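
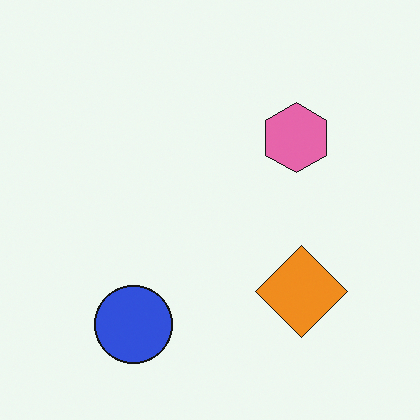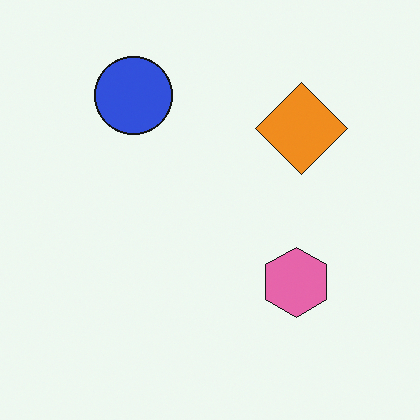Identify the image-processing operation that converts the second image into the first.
The image was flipped vertically (top ↔ bottom).

The blue circle is in the top-left of the second image and the bottom-left of the first — shapes on opposite sides of the horizontal midline have swapped in a mirror flip.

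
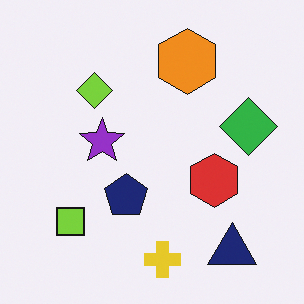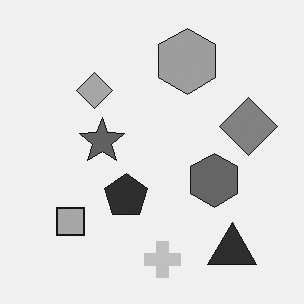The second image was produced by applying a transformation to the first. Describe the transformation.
The second image is the first converted to grayscale.

All color is removed — every shape is now a shade of grey.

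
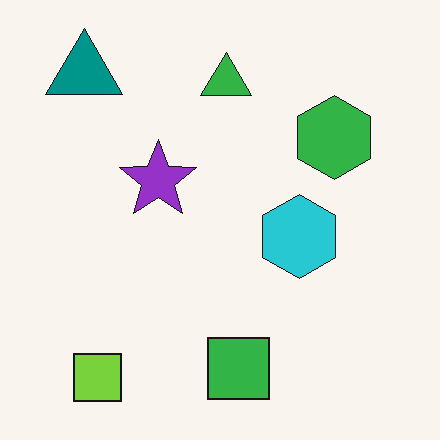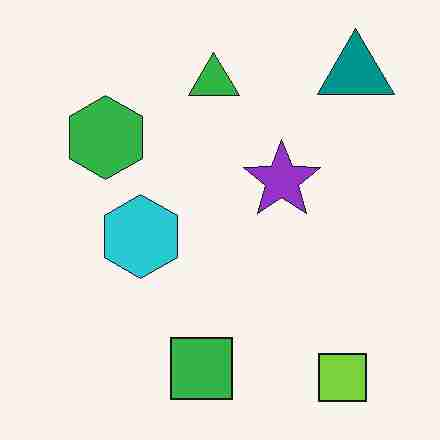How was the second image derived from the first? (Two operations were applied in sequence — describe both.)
The image was flipped horizontally (left ↔ right), then degraded with heavy JPEG compression.

The teal triangle is in the top-left of the first image and the top-right of the second — shapes on opposite sides of the vertical midline have swapped in a mirror flip. Blocky 8×8 compression artifacts appear around shape edges and the flat background shows ringing — characteristic JPEG degradation.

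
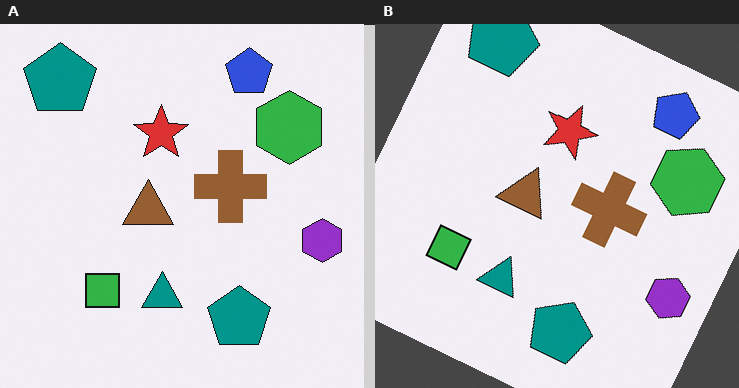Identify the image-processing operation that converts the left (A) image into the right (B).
The right (B) image is the left (A) rotated clockwise by a clearly visible amount.

Every shape is tilted by the same angle and the image corners show triangular fill wedges — a whole-image rotation by a non-right angle.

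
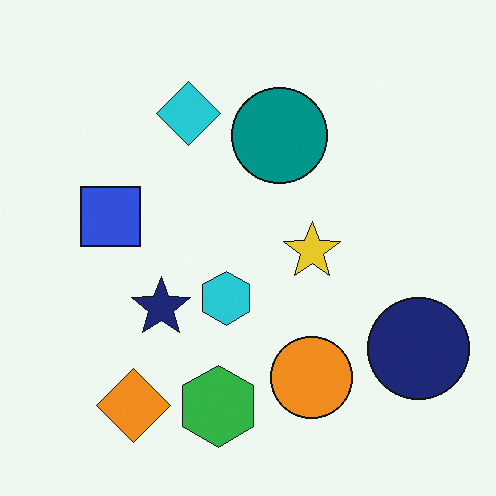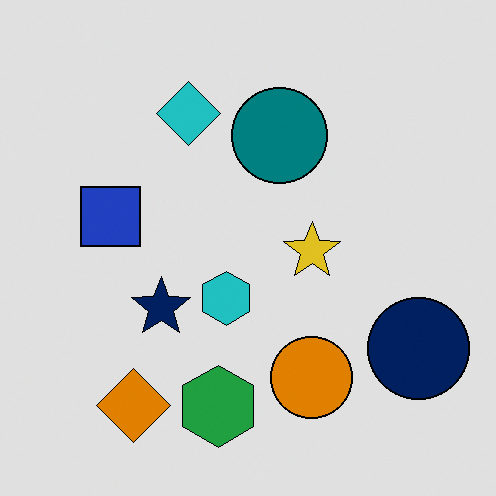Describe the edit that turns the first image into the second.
The second image is the first moderately posterized.

Each flat color has snapped to a coarser quantized level — most visibly, the near-white background has dropped to a flat grey.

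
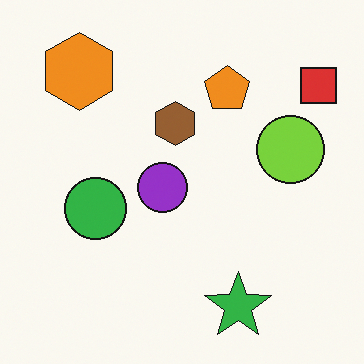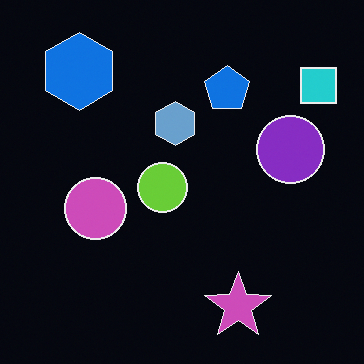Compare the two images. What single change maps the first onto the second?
This is the original image color-inverted (negative).

The light background has become dark and every shape's color is its complement — a photographic negative.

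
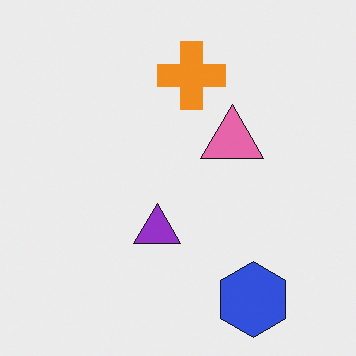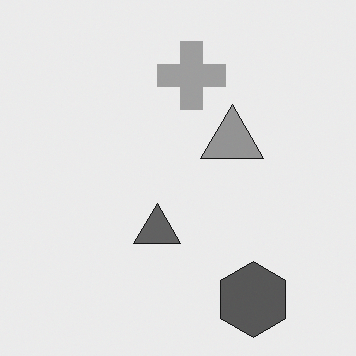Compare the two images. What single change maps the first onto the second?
The image was converted to grayscale.

All color is removed — every shape is now a shade of grey.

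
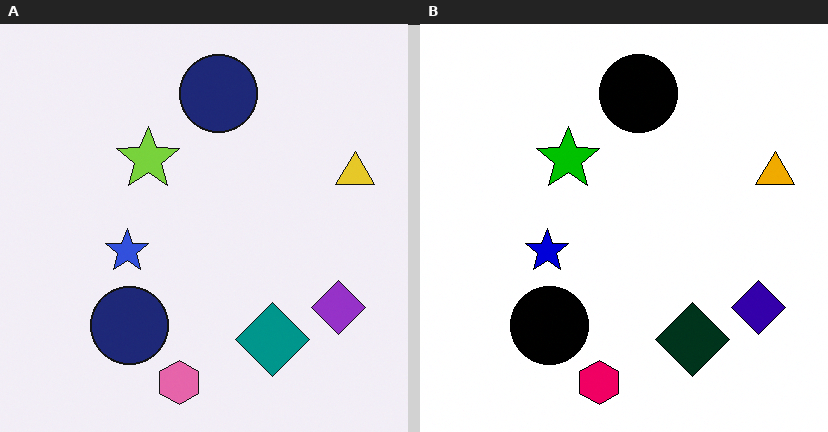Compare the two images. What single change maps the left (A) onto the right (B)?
Given much higher contrast.

Tones are pushed away from mid-grey across the whole image — a global contrast change.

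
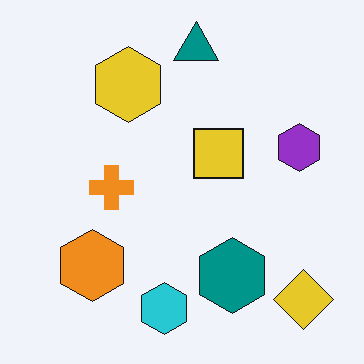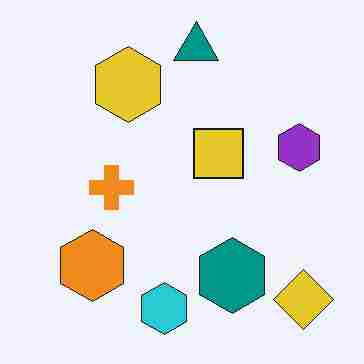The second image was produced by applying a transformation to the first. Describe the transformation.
Degraded with heavy JPEG compression.

Blocky 8×8 compression artifacts appear around shape edges and the flat background shows ringing — characteristic JPEG degradation.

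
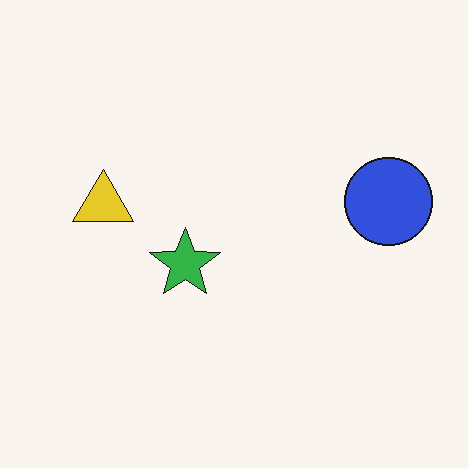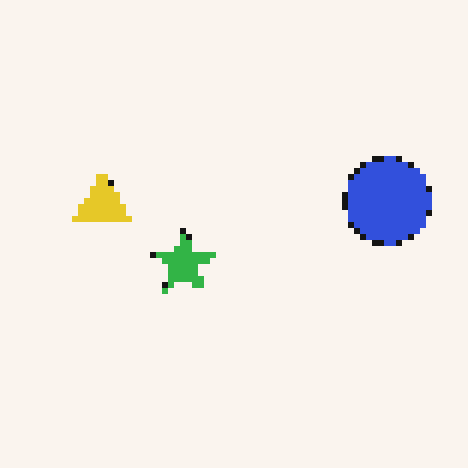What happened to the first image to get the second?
Moderately pixelated.

Shapes are reduced to large square blocks; fine edges and outlines are lost — a downscale-then-upscale (mosaic) effect.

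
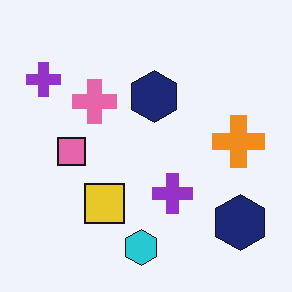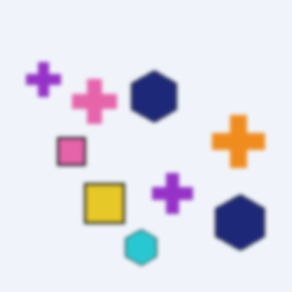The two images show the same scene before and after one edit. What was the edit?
The transformation is: lightly blurred.

Shape edges and outlines are uniformly softened across the whole image.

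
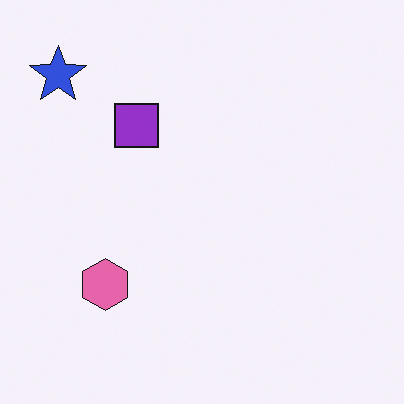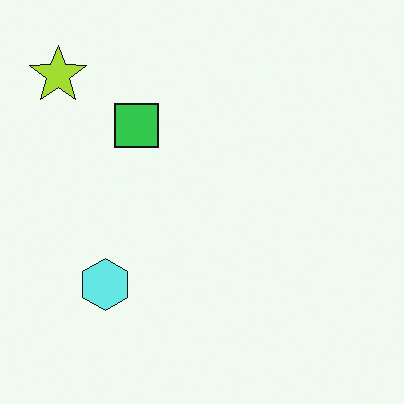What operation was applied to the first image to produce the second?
The second image is the first hue-shifted by a large amount.

Every shape's color has rotated by the same amount around the hue wheel — a uniform hue shift.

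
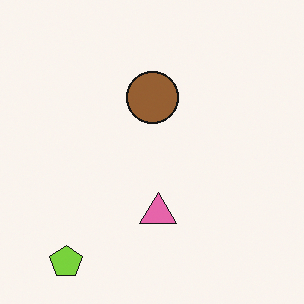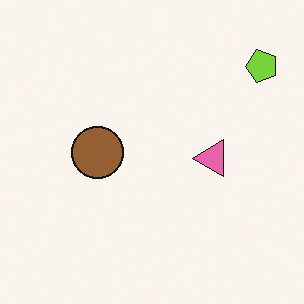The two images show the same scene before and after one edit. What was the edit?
This is the original image transposed (reflected across the top-left ↔ bottom-right diagonal).

Shapes have swapped their row and column positions — what was in the top-right is now in the bottom-left — a diagonal reflection.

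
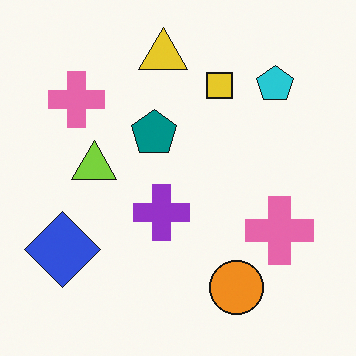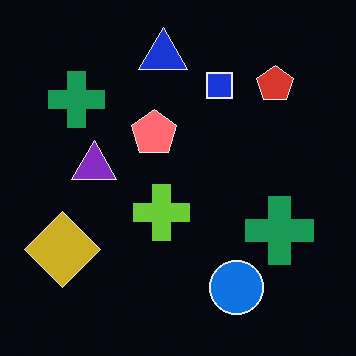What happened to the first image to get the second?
The image was color-inverted (negative).

The light background has become dark and every shape's color is its complement — a photographic negative.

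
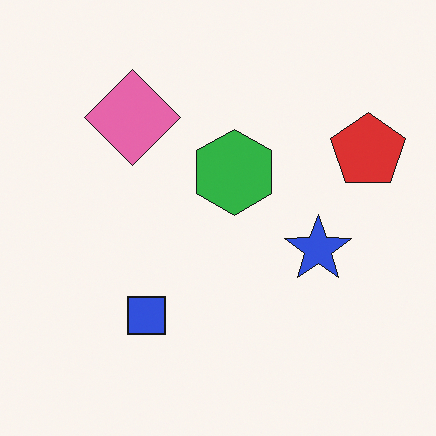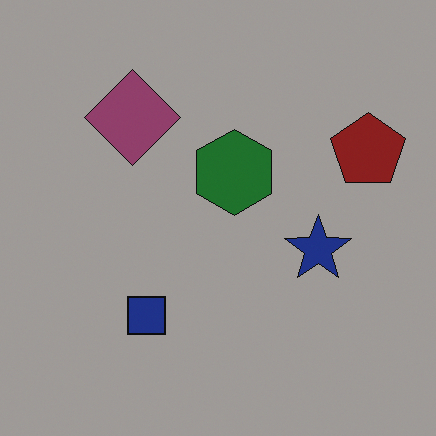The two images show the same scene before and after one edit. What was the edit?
The second image is the first darkened a lot.

Every pixel — background and shapes alike — is uniformly darkened.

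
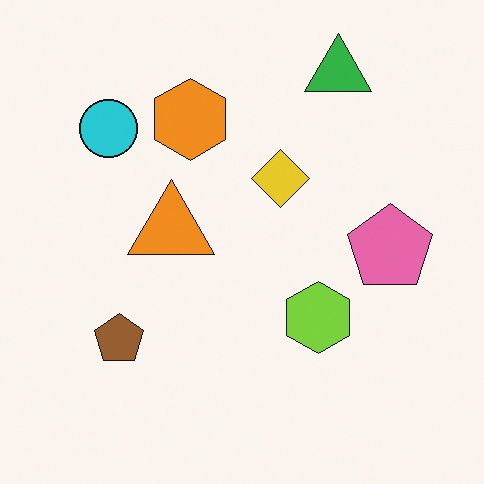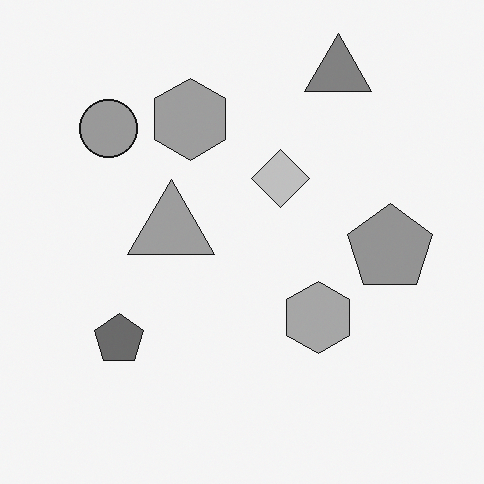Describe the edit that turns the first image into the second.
This is the original image converted to grayscale.

All color is removed — every shape is now a shade of grey.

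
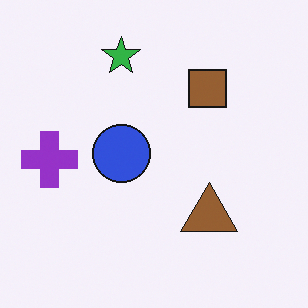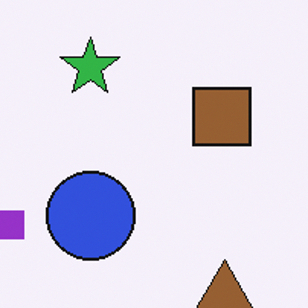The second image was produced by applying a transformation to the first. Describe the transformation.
The transformation is: cropped slightly and scaled back up.

The visible shapes are larger and the field of view is narrower; shapes near the original edges may be partly or wholly outside the frame — a crop-and-rescale.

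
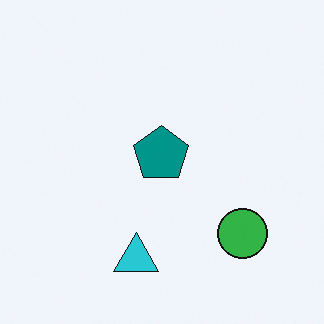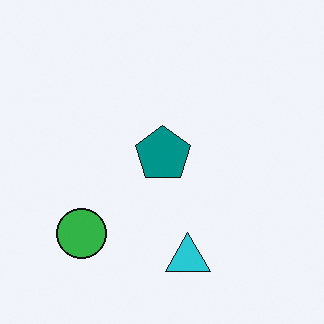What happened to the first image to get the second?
The second image is the first flipped horizontally (left ↔ right).

The green circle is in the bottom-right of the first image and the bottom-left of the second — shapes on opposite sides of the vertical midline have swapped in a mirror flip.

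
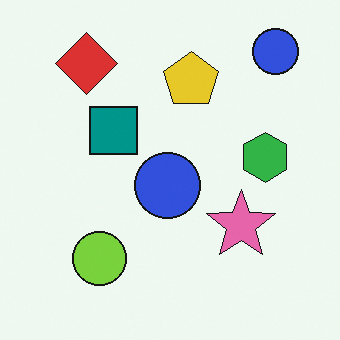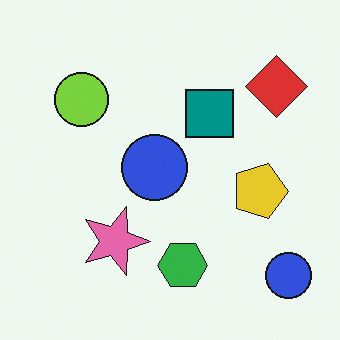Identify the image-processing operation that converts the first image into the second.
This is the original image rotated 90° clockwise.

The red diamond sits in the top-left of the first image and the top-right of the second — consistent with a whole-image 90° clockwise rotation.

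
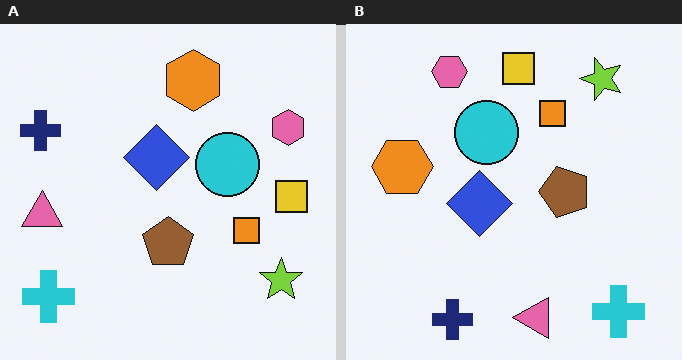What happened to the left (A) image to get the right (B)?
It was rotated 90° counter-clockwise.

The cyan cross sits in the bottom-left of the left (A) image and the bottom-right of the right (B) — consistent with a whole-image 90° counter-clockwise rotation.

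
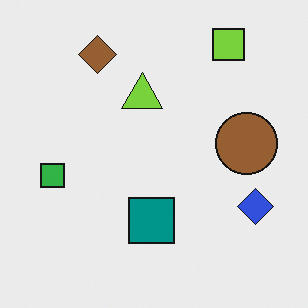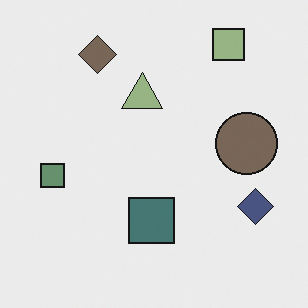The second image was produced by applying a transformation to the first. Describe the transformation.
The image was made much more muted (saturation change).

All colors are more muted and greyish — a global saturation change.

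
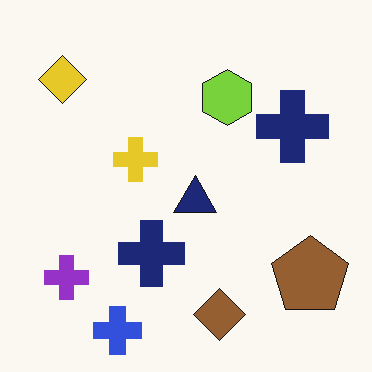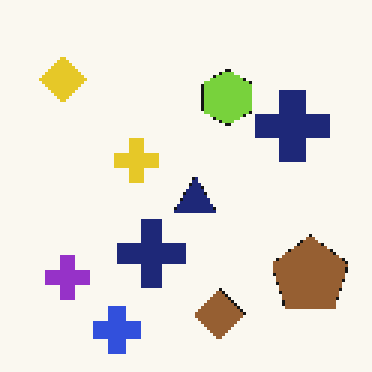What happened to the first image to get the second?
The second image is the first lightly pixelated (a mild mosaic effect).

Shapes are reduced to large square blocks; fine edges and outlines are lost — a downscale-then-upscale (mosaic) effect.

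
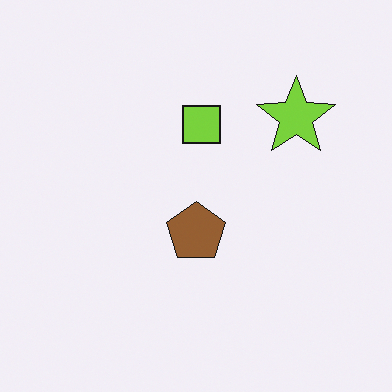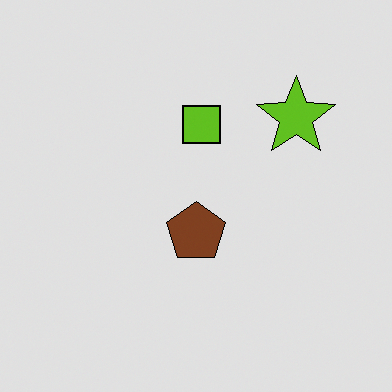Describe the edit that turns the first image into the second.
This is the original image posterized to a reduced palette.

Each flat color has snapped to a coarser quantized level — most visibly, the near-white background has dropped to a flat grey.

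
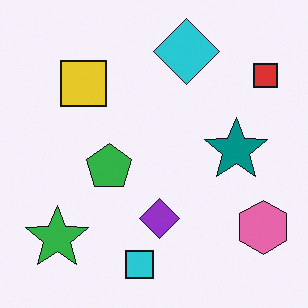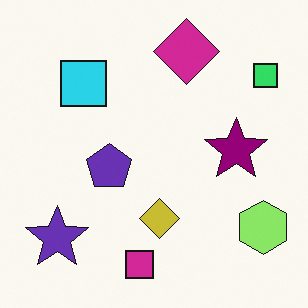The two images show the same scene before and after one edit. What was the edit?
The transformation is: hue-shifted noticeably.

Every shape's color has rotated by the same amount around the hue wheel — a uniform hue shift.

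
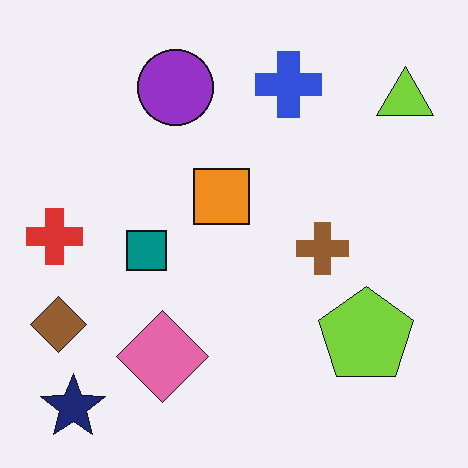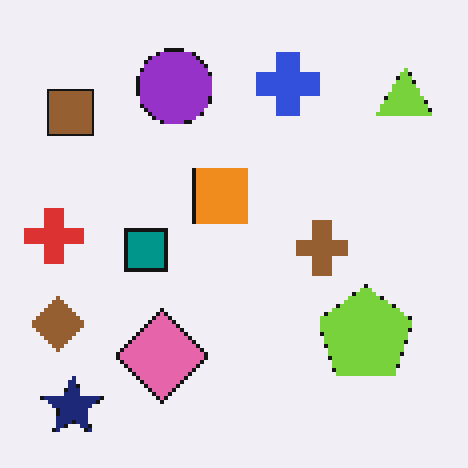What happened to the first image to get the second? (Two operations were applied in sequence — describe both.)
The second image is the first mildly pixelated, then overlaid with an additional brown square.

Shapes are reduced to large square blocks; fine edges and outlines are lost — a downscale-then-upscale (mosaic) effect. A brown square appears in the second image that is absent from the first.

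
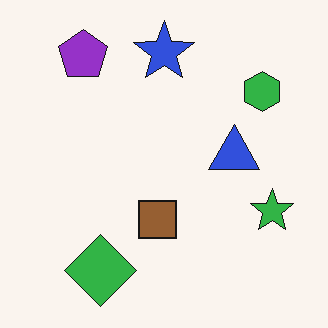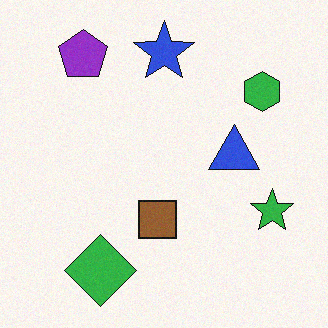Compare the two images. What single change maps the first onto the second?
This is the original image degraded with a light layer of grain.

Random speckle covers the whole image, including the flat background.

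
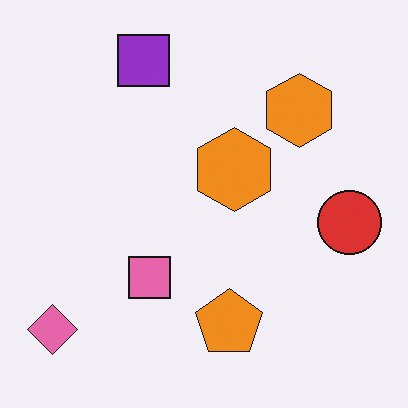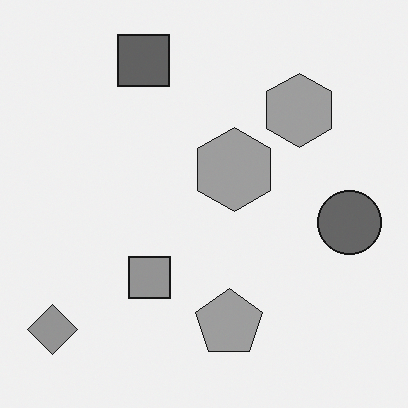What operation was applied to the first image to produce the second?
This is the original image converted to grayscale.

All color is removed — every shape is now a shade of grey.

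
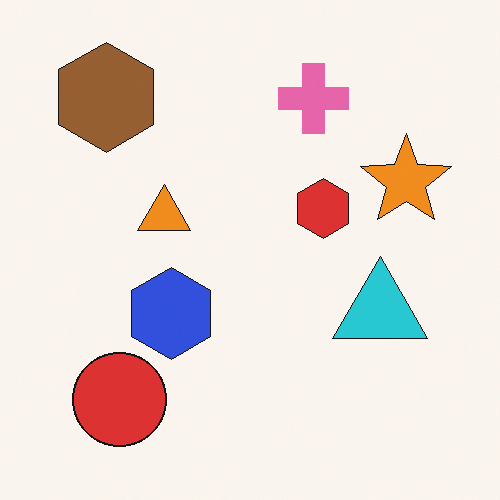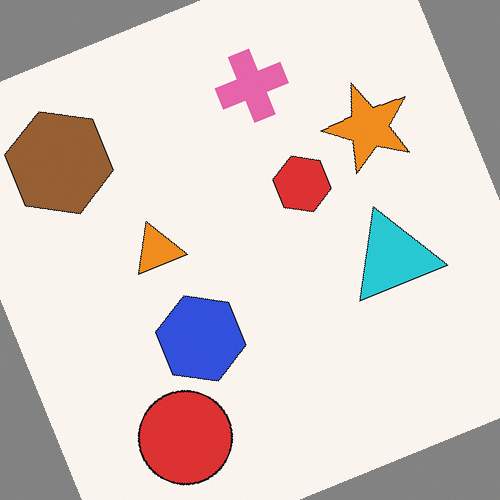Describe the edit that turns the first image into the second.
The second image is the first rotated counter-clockwise by a moderate amount.

Every shape is tilted by the same angle and the image corners show triangular fill wedges — a whole-image rotation by a non-right angle.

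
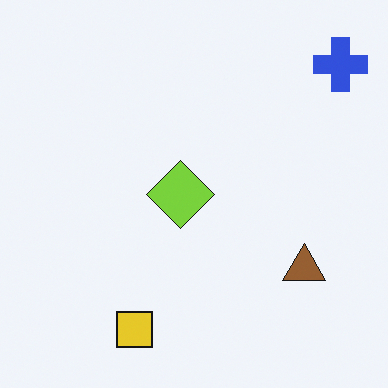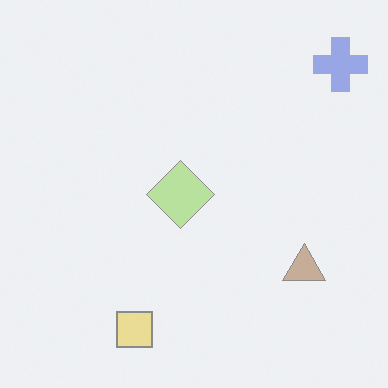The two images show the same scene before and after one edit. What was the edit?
The transformation is: washed out (contrast reduced).

Tones are pushed toward mid-grey across the whole image — a global contrast change.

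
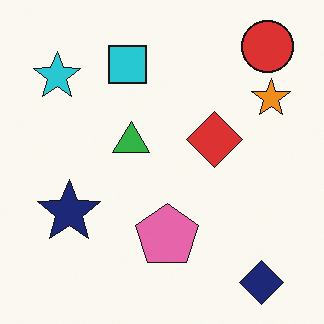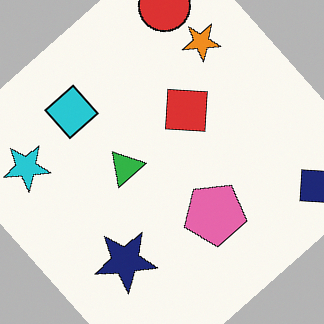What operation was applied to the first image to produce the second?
This is the original image rotated counter-clockwise by a large amount — several tens of degrees.

Every shape is tilted by the same angle and the image corners show triangular fill wedges — a whole-image rotation by a non-right angle.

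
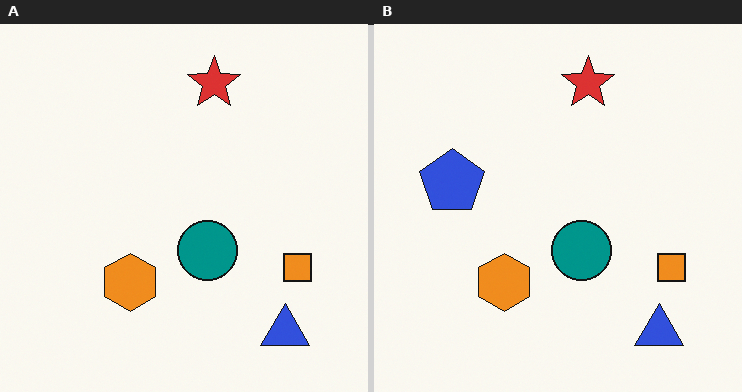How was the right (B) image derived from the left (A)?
Overlaid with an additional blue pentagon.

A blue pentagon appears in the right (B) image that is absent from the left (A).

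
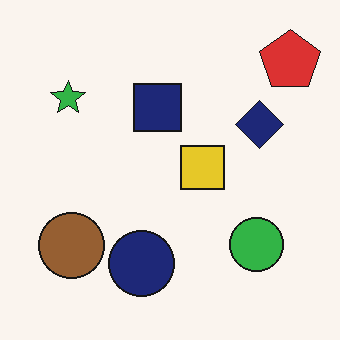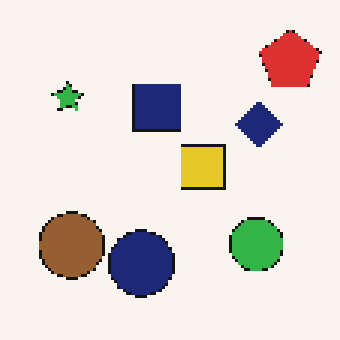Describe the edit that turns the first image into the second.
The transformation is: mildly pixelated.

Shapes are reduced to large square blocks; fine edges and outlines are lost — a downscale-then-upscale (mosaic) effect.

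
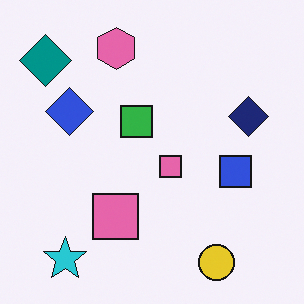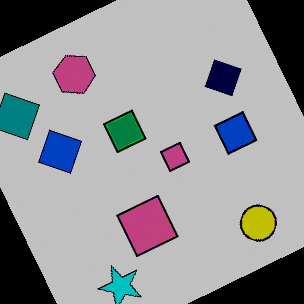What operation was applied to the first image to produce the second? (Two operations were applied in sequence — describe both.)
This is the original image rotated counter-clockwise by a moderate amount, then aggressively posterized.

Every shape is tilted by the same angle and the image corners show triangular fill wedges — a whole-image rotation by a non-right angle. Each flat color has snapped to a coarser quantized level — most visibly, the near-white background has dropped to a flat grey.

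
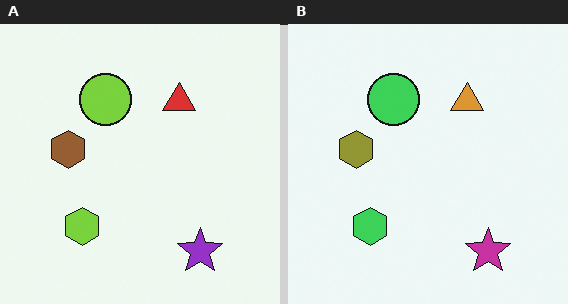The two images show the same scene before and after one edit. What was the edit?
Hue-shifted by a small amount.

Every shape's color has rotated by the same amount around the hue wheel — a uniform hue shift.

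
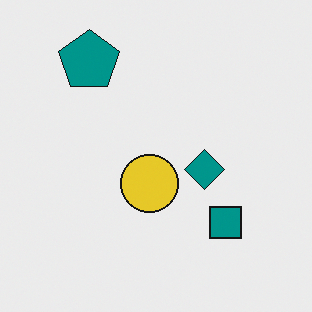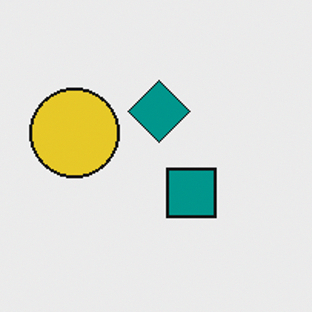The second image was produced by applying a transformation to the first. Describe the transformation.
Cropped to a modestly smaller region and rescaled.

The visible shapes are larger and the field of view is narrower; shapes near the original edges may be partly or wholly outside the frame — a crop-and-rescale.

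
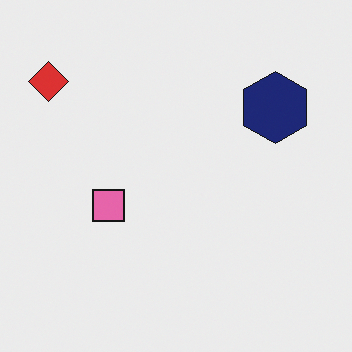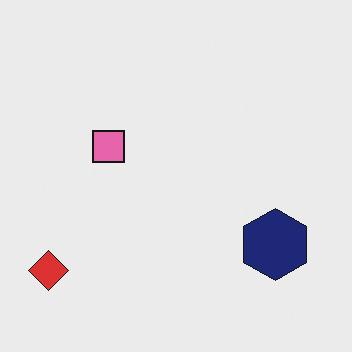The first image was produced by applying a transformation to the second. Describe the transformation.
The image was flipped vertically (top ↔ bottom).

The red diamond is in the bottom-left of the second image and the top-left of the first — shapes on opposite sides of the horizontal midline have swapped in a mirror flip.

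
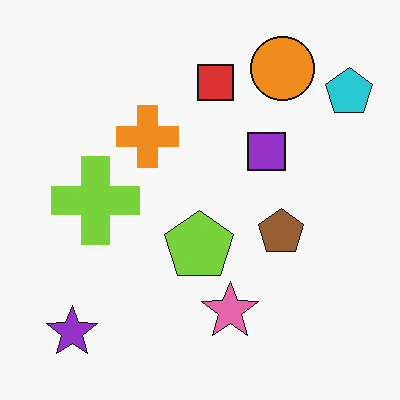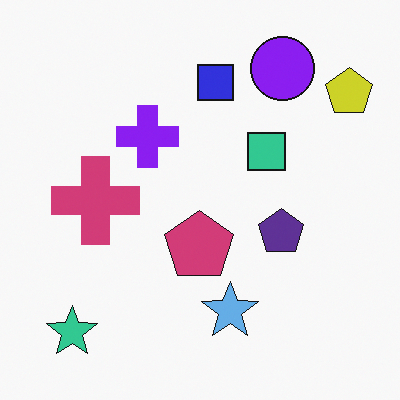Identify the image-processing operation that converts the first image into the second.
It was hue-shifted through roughly half the color wheel.

Every shape's color has rotated by the same amount around the hue wheel — a uniform hue shift.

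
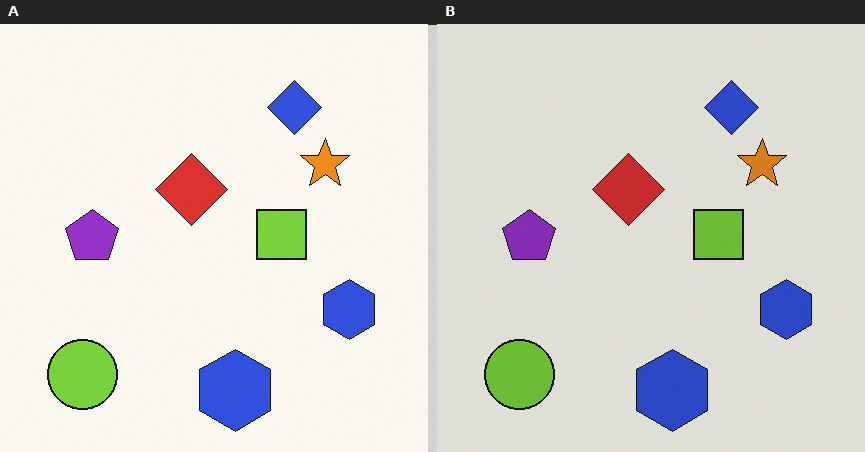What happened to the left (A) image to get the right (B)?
It was darkened a little.

Every pixel — background and shapes alike — is uniformly darkened.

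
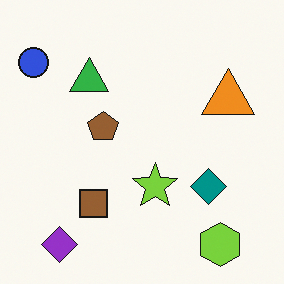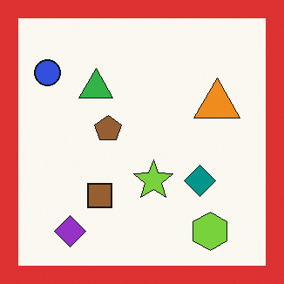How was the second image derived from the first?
It was framed with a red border.

A solid red frame runs around the edge of the second image, with the content slightly shrunk inside it.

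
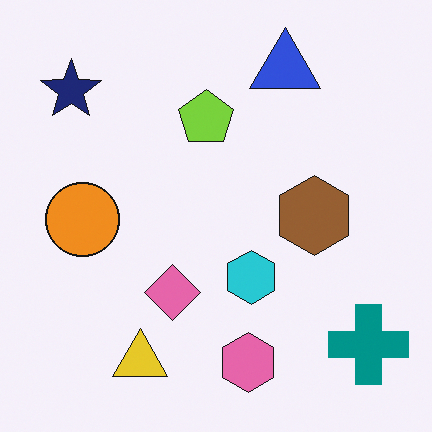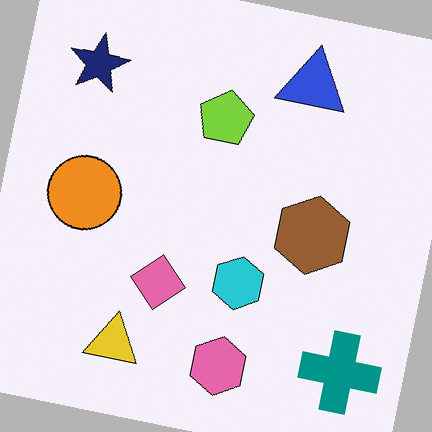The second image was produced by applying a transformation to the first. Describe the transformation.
Rotated clockwise by a slight angle.

Every shape is tilted by the same angle and the image corners show triangular fill wedges — a whole-image rotation by a non-right angle.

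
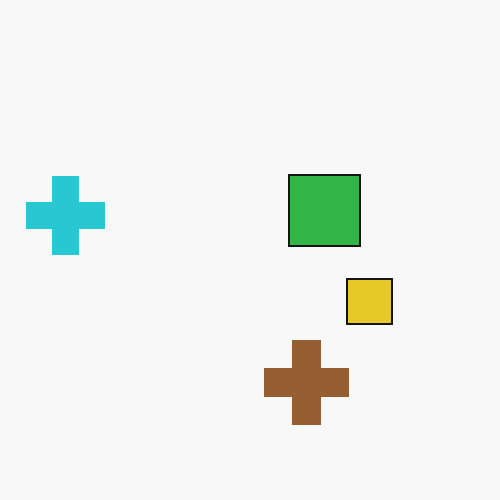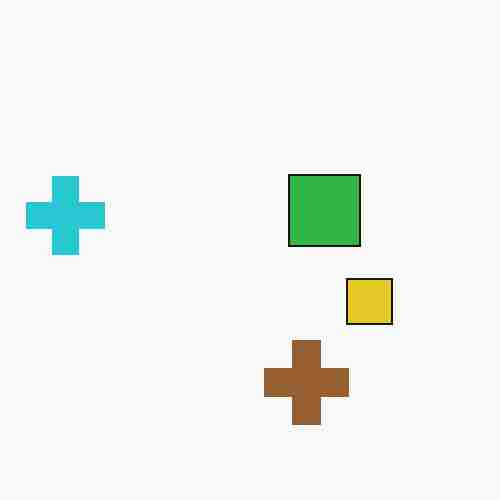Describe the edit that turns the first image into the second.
This is the original image degraded with heavy JPEG compression.

Blocky 8×8 compression artifacts appear around shape edges and the flat background shows ringing — characteristic JPEG degradation.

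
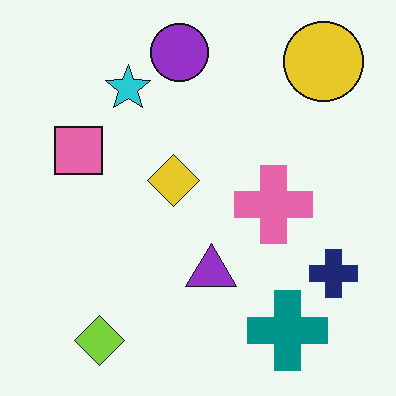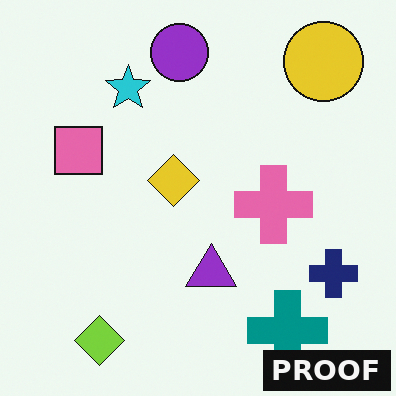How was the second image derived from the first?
The second image is the first watermarked with the text "PROOF" in the lower-right corner.

A dark label reading "PROOF" appears in the lower-right corner.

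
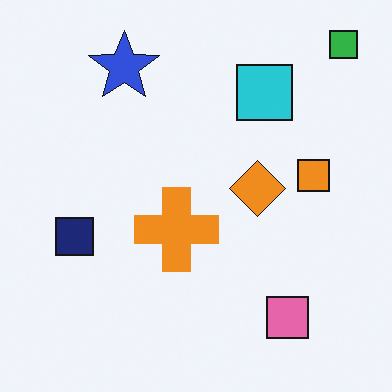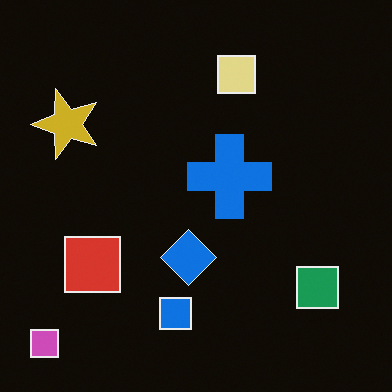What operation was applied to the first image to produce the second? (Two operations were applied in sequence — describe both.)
The second image is the first color-inverted (negative), then transposed (reflected across the top-left ↔ bottom-right diagonal).

The light background has become dark and every shape's color is its complement — a photographic negative. Shapes have swapped their row and column positions — what was in the top-right is now in the bottom-left — a diagonal reflection.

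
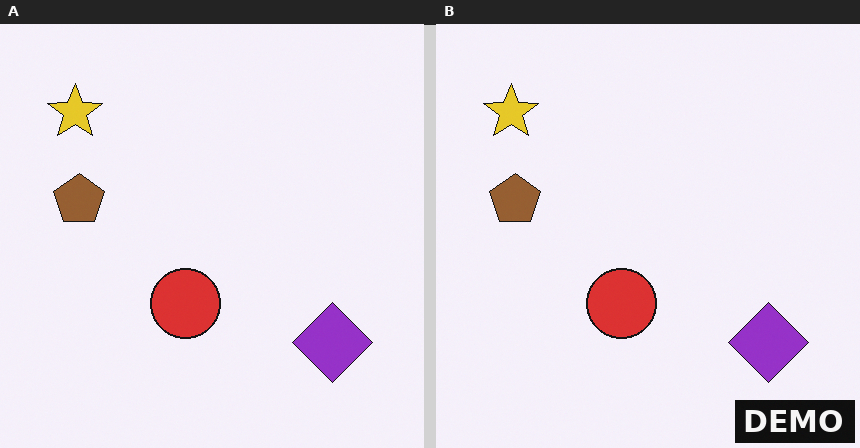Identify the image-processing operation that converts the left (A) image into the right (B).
This is the original image watermarked with the text "DEMO" in the lower-right corner.

A dark label reading "DEMO" appears in the lower-right corner.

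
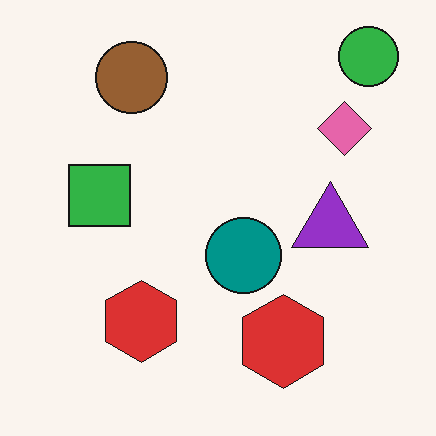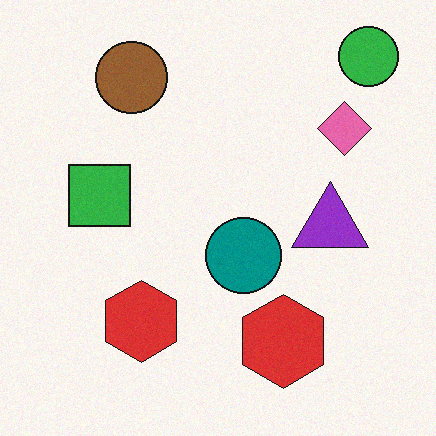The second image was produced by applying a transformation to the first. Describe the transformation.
It was degraded with a light layer of grain.

Random speckle covers the whole image, including the flat background.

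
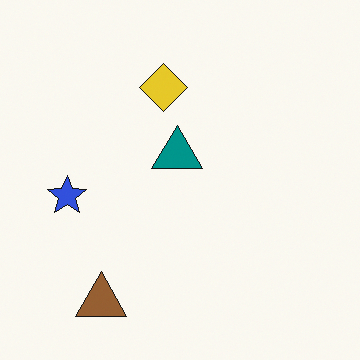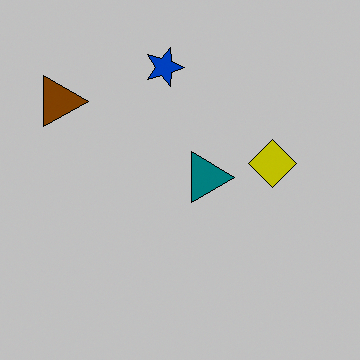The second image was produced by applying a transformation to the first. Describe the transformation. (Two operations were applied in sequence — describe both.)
Rotated 90° clockwise, then aggressively posterized.

The brown triangle sits in the bottom-left of the first image and the top-left of the second — consistent with a whole-image 90° clockwise rotation. Each flat color has snapped to a coarser quantized level — most visibly, the near-white background has dropped to a flat grey.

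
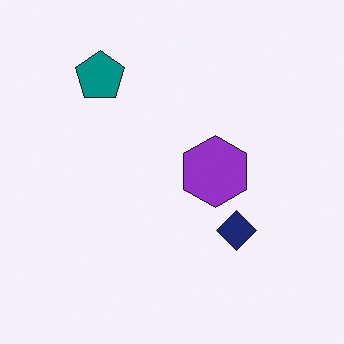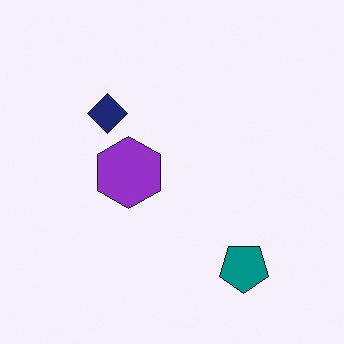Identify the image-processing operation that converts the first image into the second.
The image was rotated 180°.

The teal pentagon sits in the top-left of the first image and the bottom-right of the second — consistent with a whole-image 180° rotation.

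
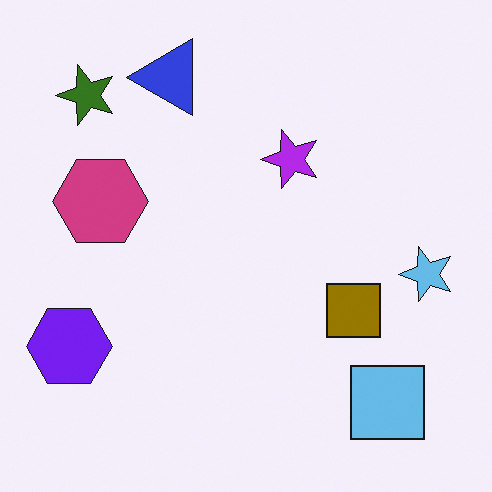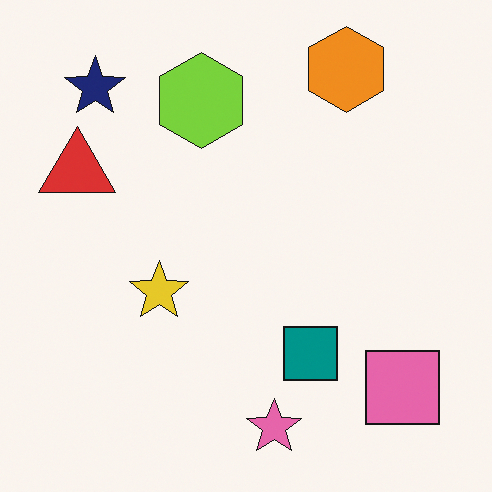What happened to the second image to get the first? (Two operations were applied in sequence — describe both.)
The transformation is: hue-shifted through roughly half the color wheel, then transposed (reflected across the top-left ↔ bottom-right diagonal).

Every shape's color has rotated by the same amount around the hue wheel — a uniform hue shift. Shapes have swapped their row and column positions — what was in the top-right is now in the bottom-left — a diagonal reflection.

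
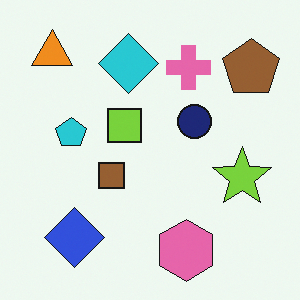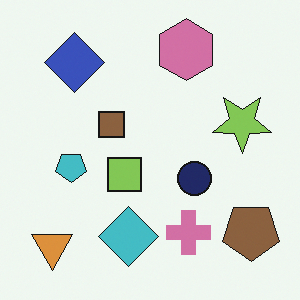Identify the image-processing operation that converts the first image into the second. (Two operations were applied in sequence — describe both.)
It was slightly desaturated, then flipped vertically (top ↔ bottom).

All colors are more muted and greyish — a global saturation change. The pink hexagon is in the bottom of the first image and the top of the second — shapes on opposite sides of the horizontal midline have swapped in a mirror flip.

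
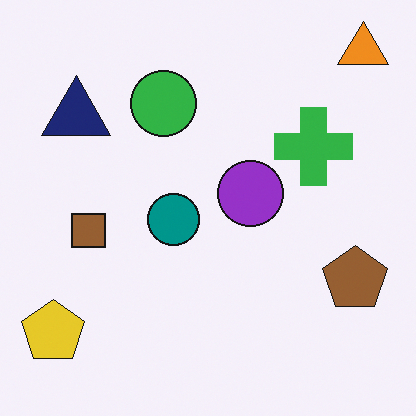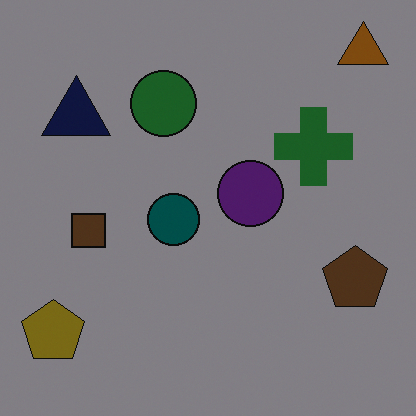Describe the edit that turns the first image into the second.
The image was noticeably darkened.

Every pixel — background and shapes alike — is uniformly darkened.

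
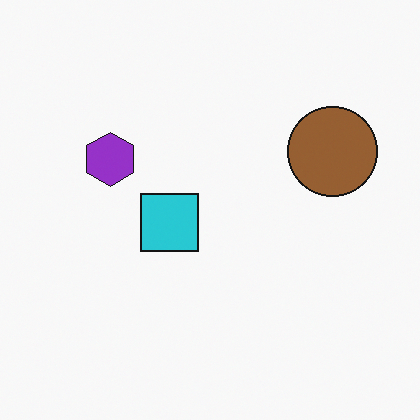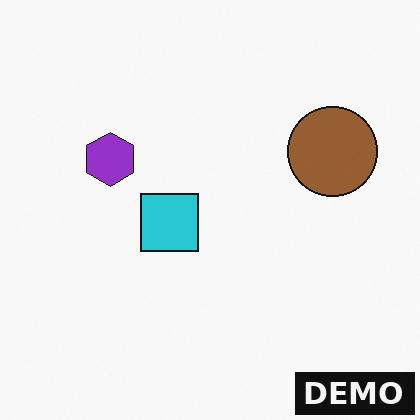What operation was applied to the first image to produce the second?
The image was watermarked with the text "DEMO" in the lower-right corner.

A dark label reading "DEMO" appears in the lower-right corner.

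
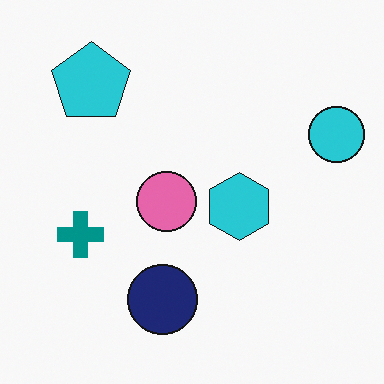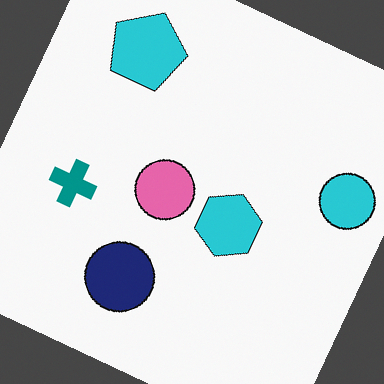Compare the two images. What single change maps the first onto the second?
Rotated clockwise by a moderate amount.

Every shape is tilted by the same angle and the image corners show triangular fill wedges — a whole-image rotation by a non-right angle.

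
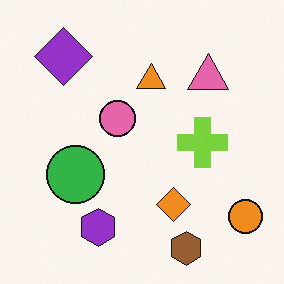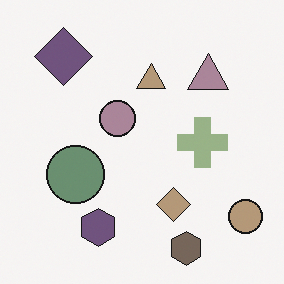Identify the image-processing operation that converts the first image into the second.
This is the original image heavily desaturated.

All colors are more muted and greyish — a global saturation change.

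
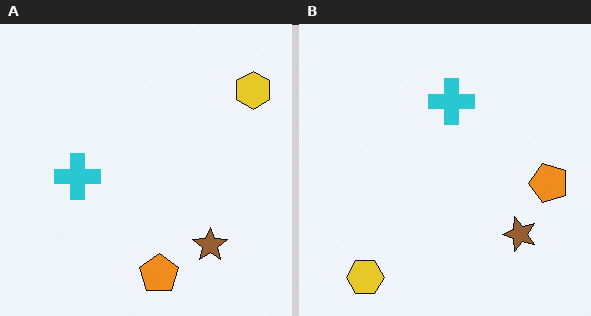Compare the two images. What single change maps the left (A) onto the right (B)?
The image was transposed (reflected across the top-left ↔ bottom-right diagonal).

Shapes have swapped their row and column positions — what was in the top-right is now in the bottom-left — a diagonal reflection.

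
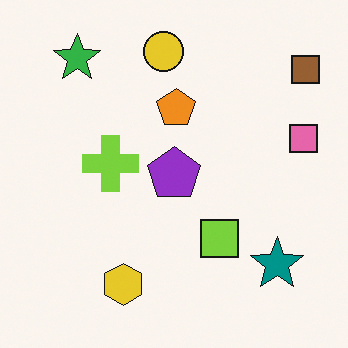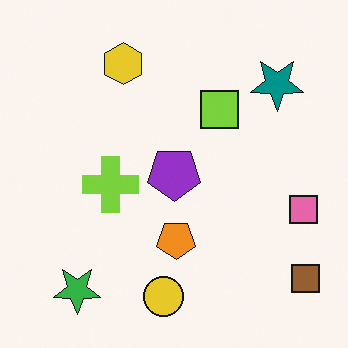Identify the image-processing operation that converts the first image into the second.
Flipped vertically (top ↔ bottom).

The yellow circle is in the top of the first image and the bottom of the second — shapes on opposite sides of the horizontal midline have swapped in a mirror flip.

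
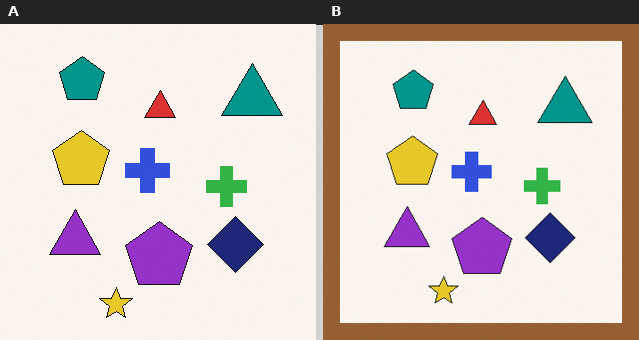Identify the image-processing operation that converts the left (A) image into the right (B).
The transformation is: framed with a brown border.

A solid brown frame runs around the edge of the right (B) image, with the content slightly shrunk inside it.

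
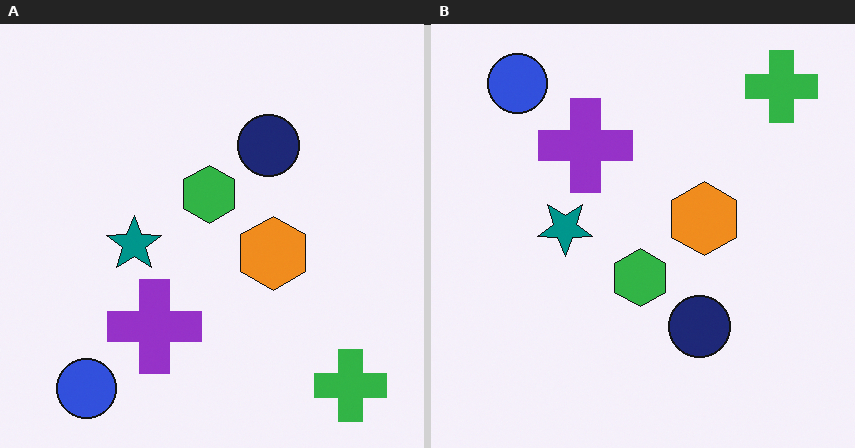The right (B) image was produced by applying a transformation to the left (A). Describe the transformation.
Flipped vertically (top ↔ bottom).

The blue circle is in the bottom-left of the left (A) image and the top-left of the right (B) — shapes on opposite sides of the horizontal midline have swapped in a mirror flip.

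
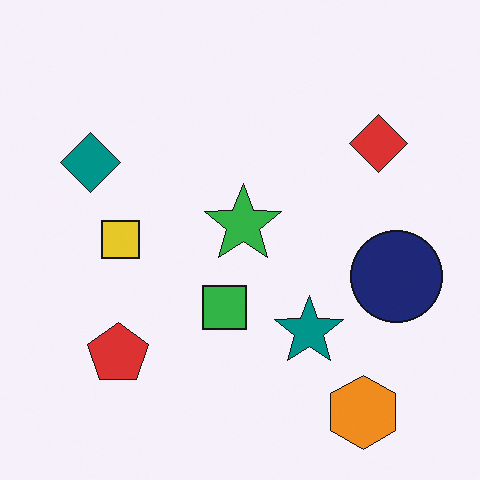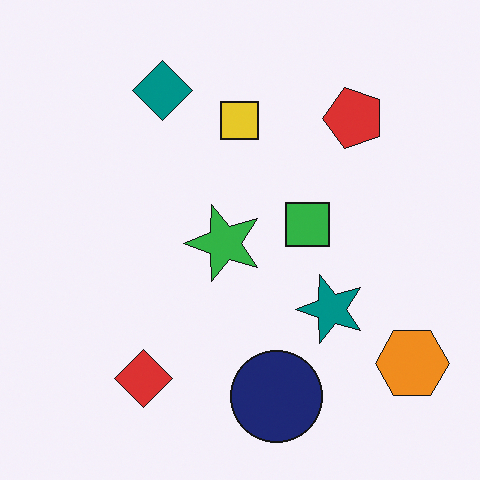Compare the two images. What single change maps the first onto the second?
The second image is the first transposed (reflected across the top-left ↔ bottom-right diagonal).

Shapes have swapped their row and column positions — what was in the top-right is now in the bottom-left — a diagonal reflection.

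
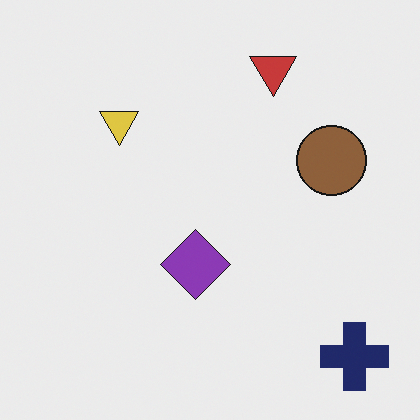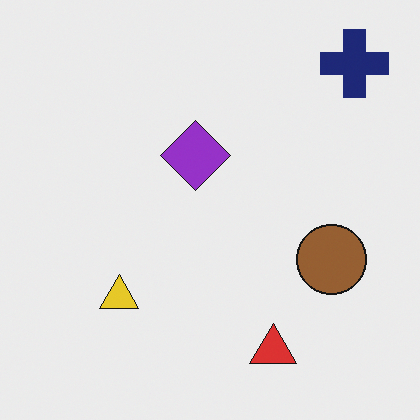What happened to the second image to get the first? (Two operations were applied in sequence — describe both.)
This is the original image slightly desaturated, then flipped vertically (top ↔ bottom).

All colors are more muted and greyish — a global saturation change. The navy cross is in the top-right of the second image and the bottom-right of the first — shapes on opposite sides of the horizontal midline have swapped in a mirror flip.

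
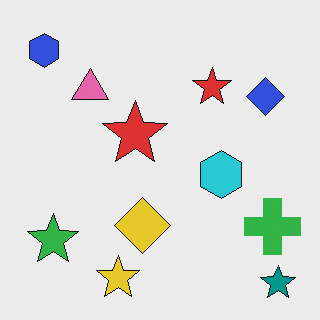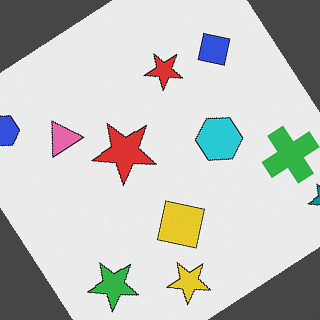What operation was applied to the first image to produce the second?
The second image is the first rotated counter-clockwise by a large amount — several tens of degrees.

Every shape is tilted by the same angle and the image corners show triangular fill wedges — a whole-image rotation by a non-right angle.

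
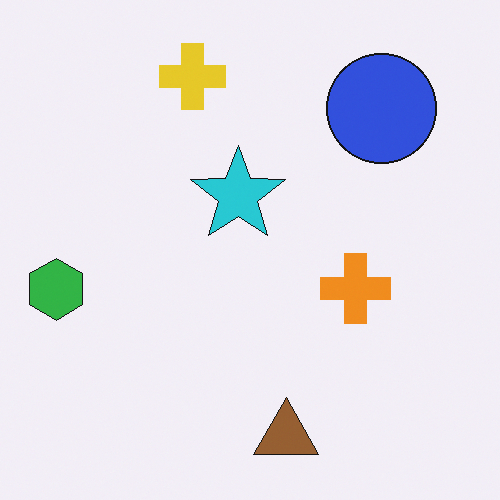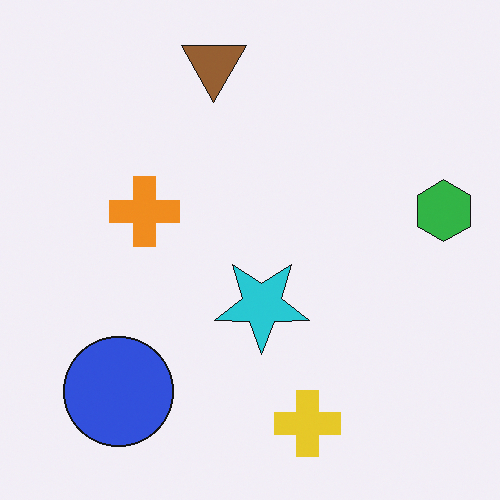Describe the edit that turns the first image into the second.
The transformation is: rotated 180°.

The green hexagon sits in the left of the first image and the right of the second — consistent with a whole-image 180° rotation.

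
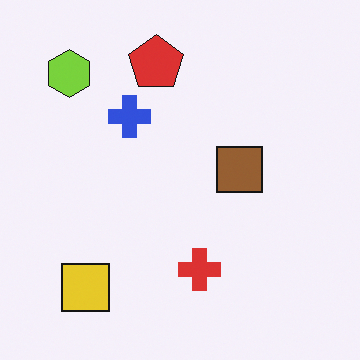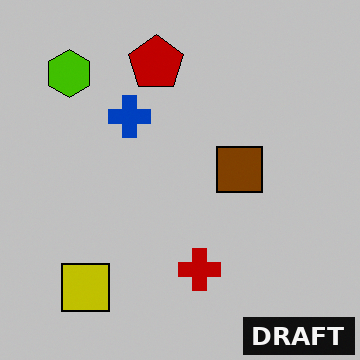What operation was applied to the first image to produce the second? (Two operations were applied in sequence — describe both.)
The image was heavily posterized to just a handful of flat colors, then watermarked with the text "DRAFT" in the lower-right corner.

Each flat color has snapped to a coarser quantized level — most visibly, the near-white background has dropped to a flat grey. A dark label reading "DRAFT" appears in the lower-right corner.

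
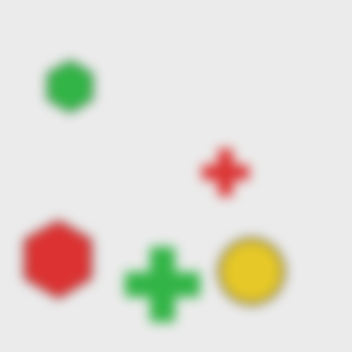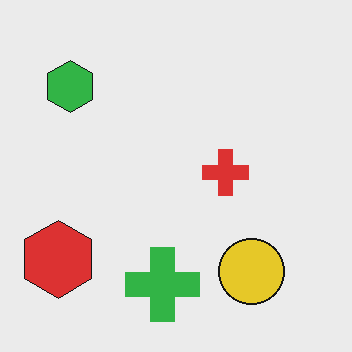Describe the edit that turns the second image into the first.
The image was heavily blurred.

Shape edges and outlines are uniformly softened across the whole image.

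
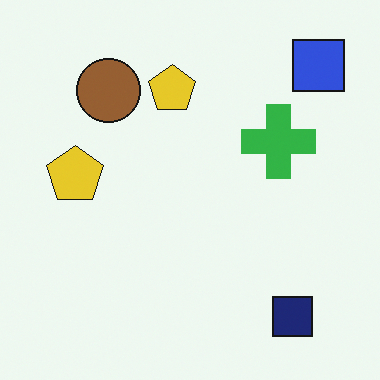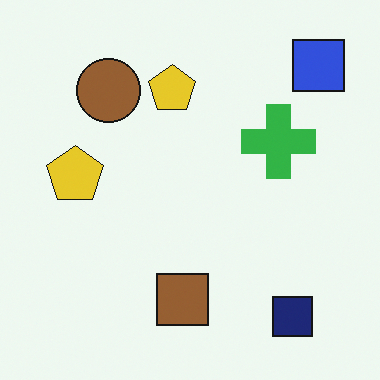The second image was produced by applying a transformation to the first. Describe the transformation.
Overlaid with an additional brown square.

A brown square appears in the second image that is absent from the first.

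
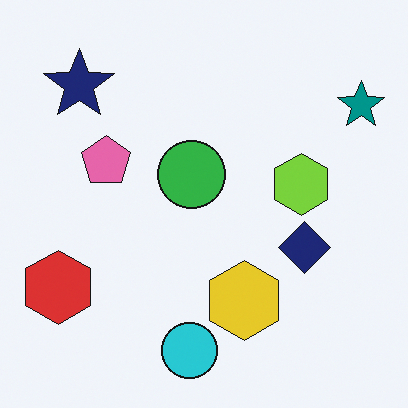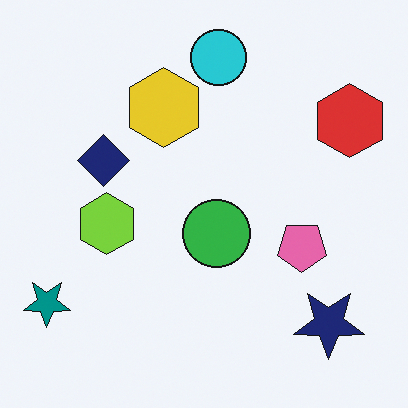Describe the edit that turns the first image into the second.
The transformation is: rotated 180°.

The teal star sits in the top-right of the first image and the bottom-left of the second — consistent with a whole-image 180° rotation.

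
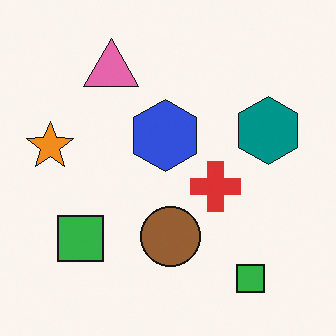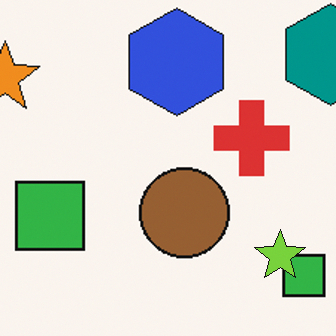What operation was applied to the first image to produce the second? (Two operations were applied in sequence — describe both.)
This is the original image cropped to a modestly smaller region and rescaled, then overlaid with an additional lime star.

The visible shapes are larger and the field of view is narrower; shapes near the original edges may be partly or wholly outside the frame — a crop-and-rescale. A lime star appears in the second image that is absent from the first.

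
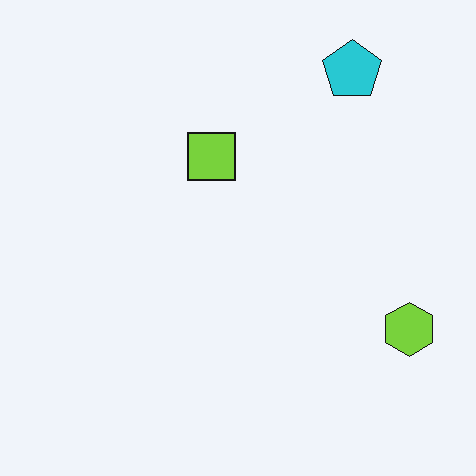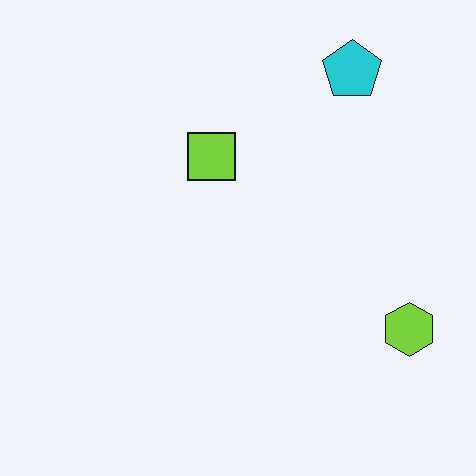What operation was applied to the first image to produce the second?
Given moderate JPEG compression.

Blocky 8×8 compression artifacts appear around shape edges and the flat background shows ringing — characteristic JPEG degradation.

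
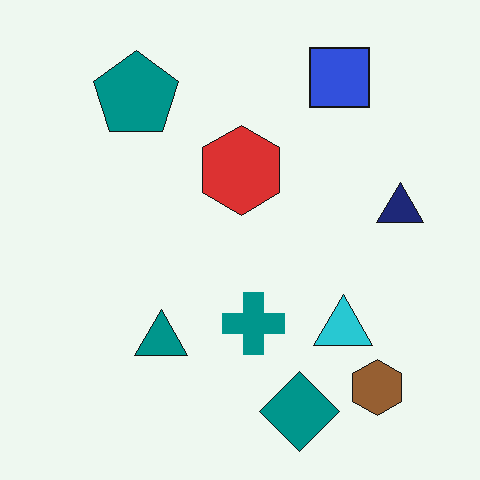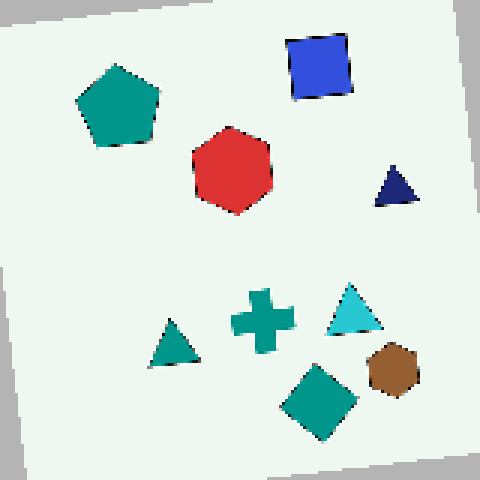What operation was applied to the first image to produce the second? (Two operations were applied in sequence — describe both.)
The second image is the first rotated counter-clockwise by a small amount, then lightly pixelated (a mild mosaic effect).

Every shape is tilted by the same angle and the image corners show triangular fill wedges — a whole-image rotation by a non-right angle. Shapes are reduced to large square blocks; fine edges and outlines are lost — a downscale-then-upscale (mosaic) effect.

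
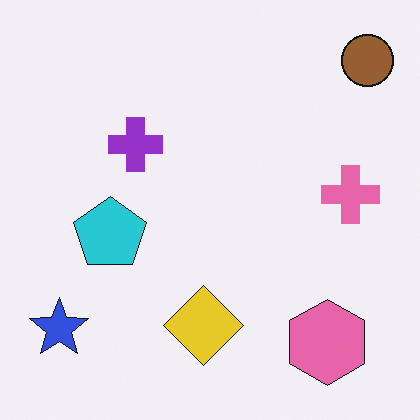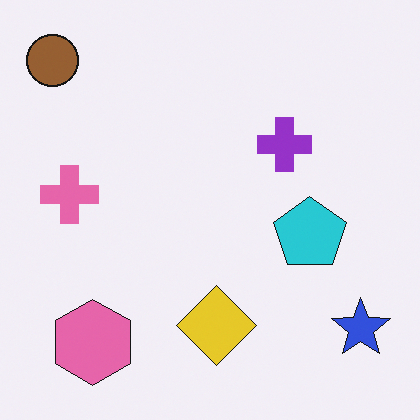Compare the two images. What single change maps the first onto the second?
It was flipped horizontally (left ↔ right).

The brown circle is in the top-right of the first image and the top-left of the second — shapes on opposite sides of the vertical midline have swapped in a mirror flip.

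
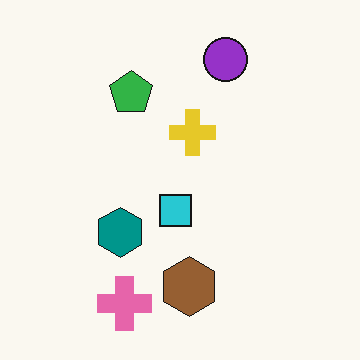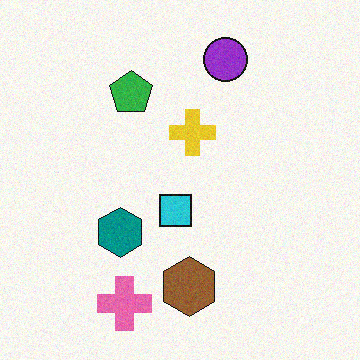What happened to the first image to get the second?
It was degraded with subtle gaussian noise.

Random speckle covers the whole image, including the flat background.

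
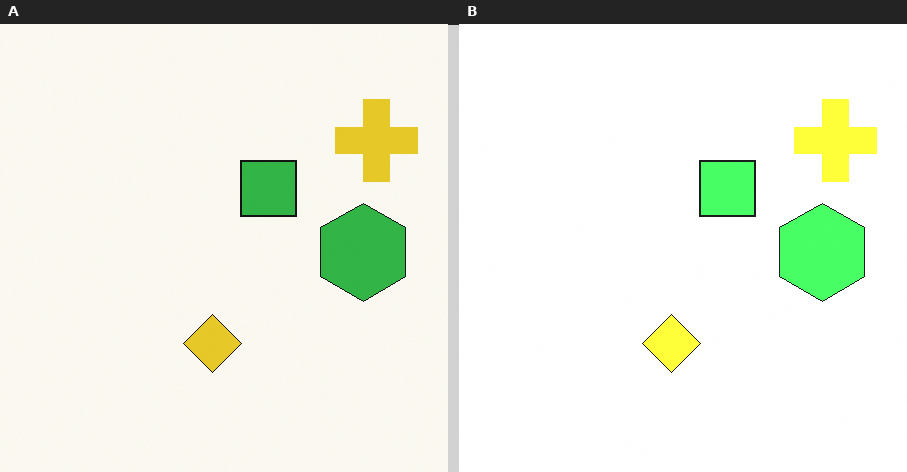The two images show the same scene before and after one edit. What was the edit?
The right (B) image is the left (A) noticeably brightened.

Every pixel — background and shapes alike — is uniformly brightened.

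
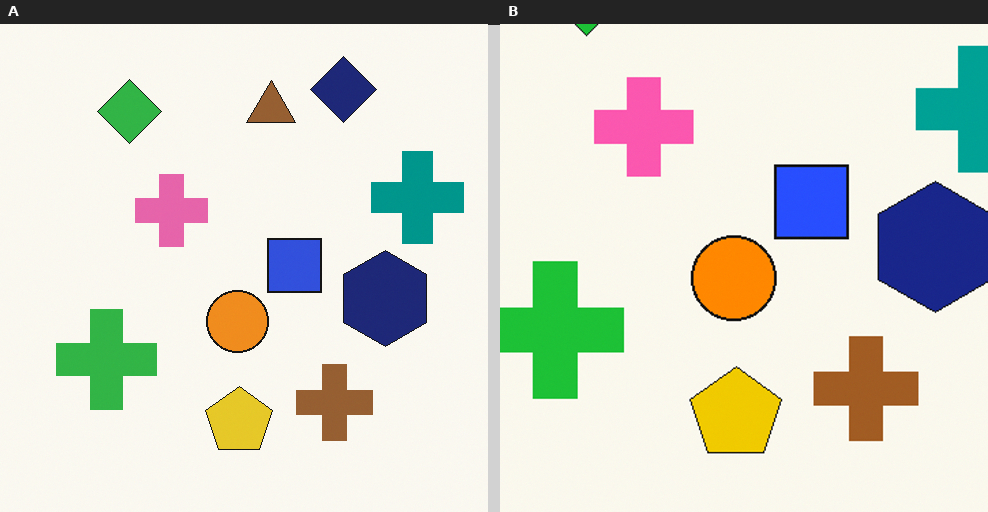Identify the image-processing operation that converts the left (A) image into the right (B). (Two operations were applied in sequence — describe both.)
It was slightly oversaturated, then cropped slightly and scaled back up.

All colors are more vivid — a global saturation change. The visible shapes are larger and the field of view is narrower; shapes near the original edges may be partly or wholly outside the frame — a crop-and-rescale.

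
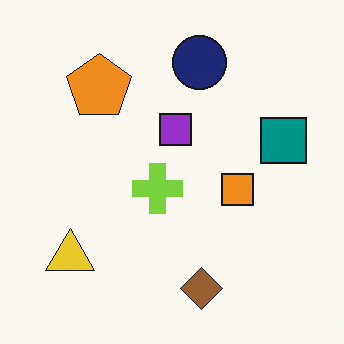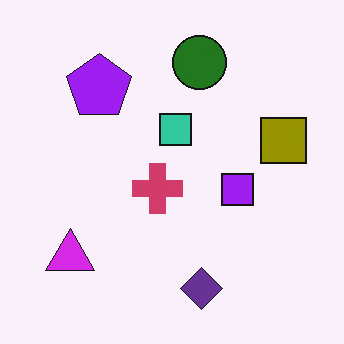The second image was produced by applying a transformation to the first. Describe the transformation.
The transformation is: hue-shifted through roughly half the color wheel.

Every shape's color has rotated by the same amount around the hue wheel — a uniform hue shift.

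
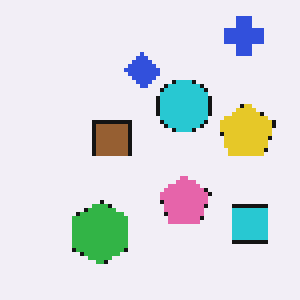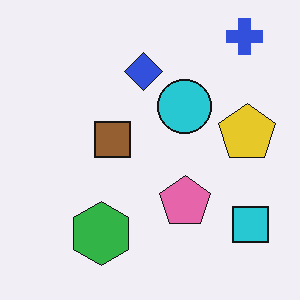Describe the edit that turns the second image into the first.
The first image is the second mildly pixelated.

Shapes are reduced to large square blocks; fine edges and outlines are lost — a downscale-then-upscale (mosaic) effect.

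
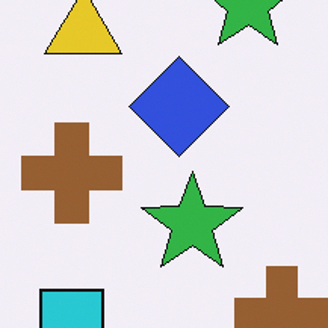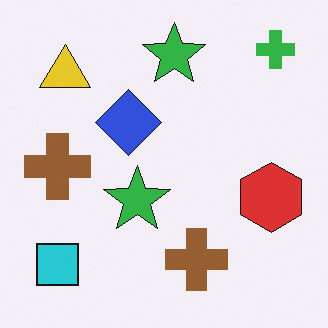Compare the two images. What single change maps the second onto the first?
Cropped slightly and scaled back up.

The visible shapes are larger and the field of view is narrower; shapes near the original edges may be partly or wholly outside the frame — a crop-and-rescale.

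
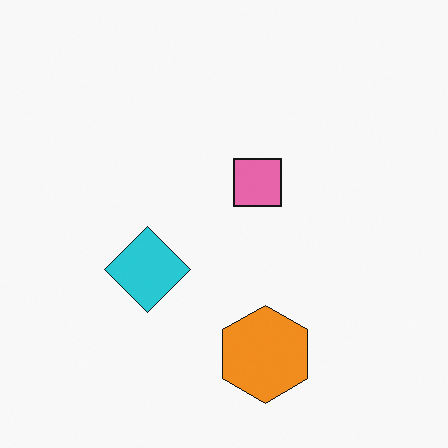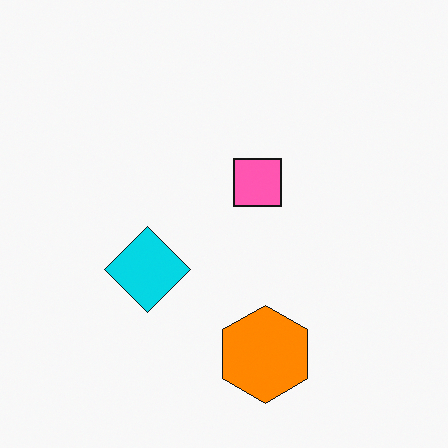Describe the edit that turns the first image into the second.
The second image is the first slightly oversaturated.

All colors are more vivid — a global saturation change.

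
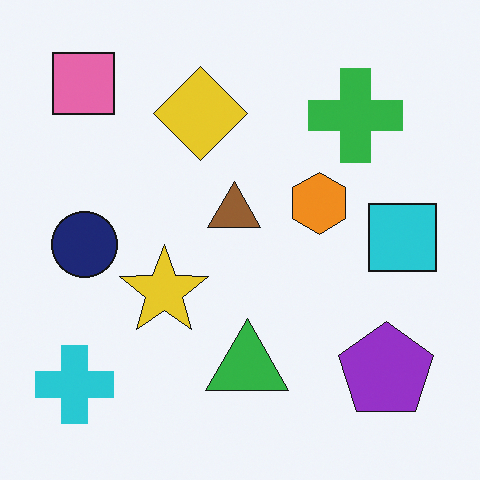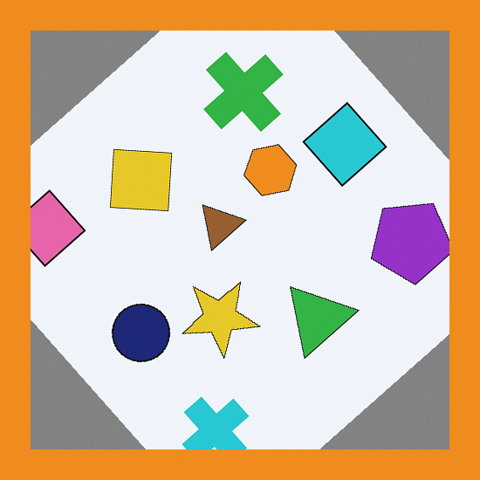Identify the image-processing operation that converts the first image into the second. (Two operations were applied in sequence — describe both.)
Rotated counter-clockwise by a large amount — several tens of degrees, then framed with a orange border.

Every shape is tilted by the same angle and the image corners show triangular fill wedges — a whole-image rotation by a non-right angle. A solid orange frame runs around the edge of the second image, with the content slightly shrunk inside it.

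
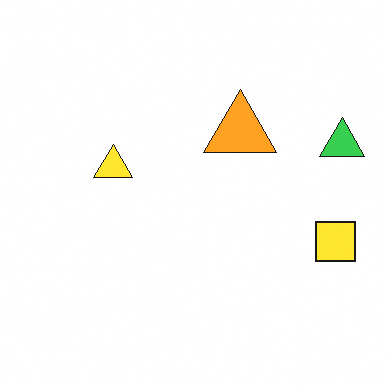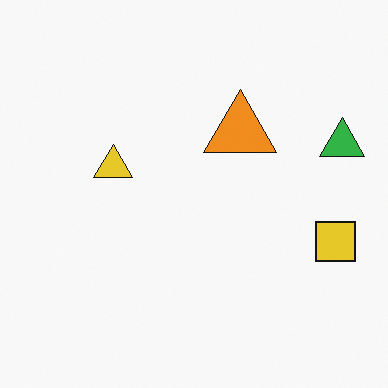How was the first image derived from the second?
The transformation is: brightened a little.

Every pixel — background and shapes alike — is uniformly brightened.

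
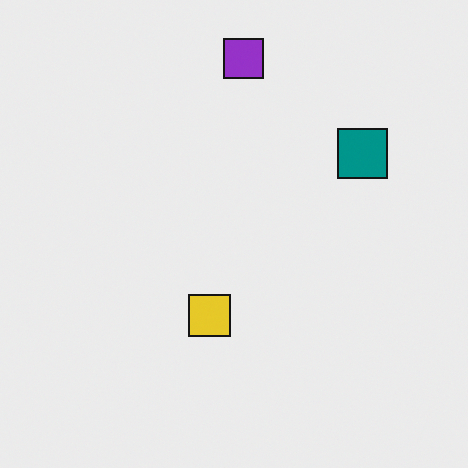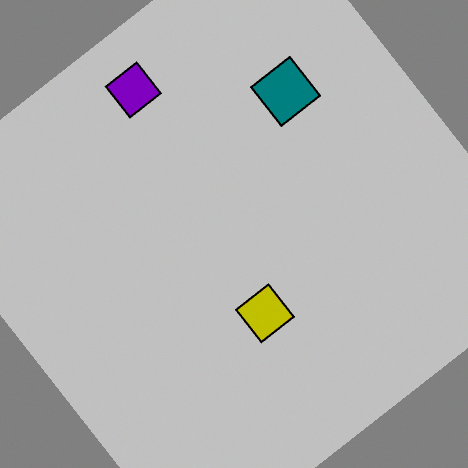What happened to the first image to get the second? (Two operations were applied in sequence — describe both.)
It was rotated counter-clockwise by a large amount — several tens of degrees, then heavily posterized to just a handful of flat colors.

Every shape is tilted by the same angle and the image corners show triangular fill wedges — a whole-image rotation by a non-right angle. Each flat color has snapped to a coarser quantized level — most visibly, the near-white background has dropped to a flat grey.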